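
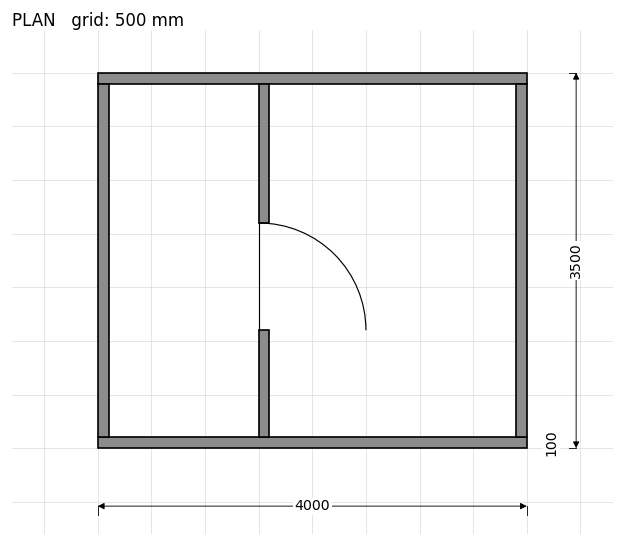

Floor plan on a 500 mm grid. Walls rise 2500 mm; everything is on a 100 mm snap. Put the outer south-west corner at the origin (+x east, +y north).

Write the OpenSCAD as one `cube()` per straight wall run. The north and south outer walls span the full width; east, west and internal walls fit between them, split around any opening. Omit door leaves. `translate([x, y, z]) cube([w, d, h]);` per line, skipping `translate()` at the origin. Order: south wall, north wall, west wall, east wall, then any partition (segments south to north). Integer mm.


cube([4000, 100, 2500]);
translate([0, 3400, 0]) cube([4000, 100, 2500]);
translate([0, 100, 0]) cube([100, 3300, 2500]);
translate([3900, 100, 0]) cube([100, 3300, 2500]);
translate([1500, 100, 0]) cube([100, 1000, 2500]);
translate([1500, 2100, 0]) cube([100, 1300, 2500]);


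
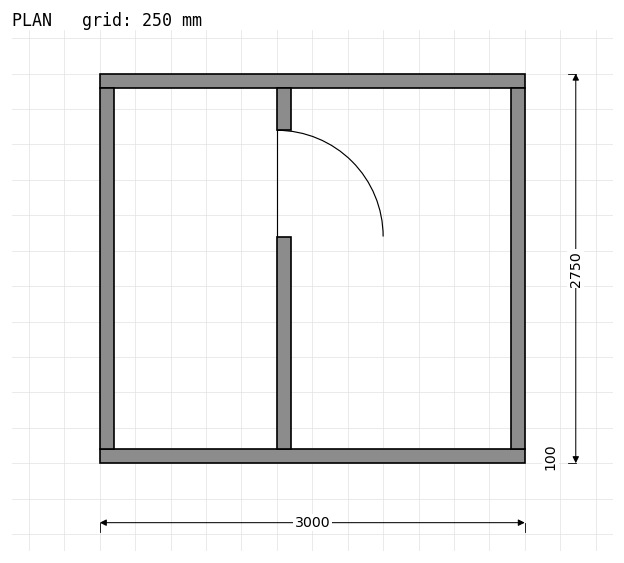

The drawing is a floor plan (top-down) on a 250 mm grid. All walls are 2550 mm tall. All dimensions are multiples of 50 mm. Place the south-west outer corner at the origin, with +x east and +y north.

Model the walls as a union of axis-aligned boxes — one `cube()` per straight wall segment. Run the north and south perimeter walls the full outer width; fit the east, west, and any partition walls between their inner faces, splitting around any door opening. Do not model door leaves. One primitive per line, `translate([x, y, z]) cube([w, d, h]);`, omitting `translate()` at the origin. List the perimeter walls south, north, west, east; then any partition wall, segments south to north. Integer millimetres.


cube([3000, 100, 2550]);
translate([0, 2650, 0]) cube([3000, 100, 2550]);
translate([0, 100, 0]) cube([100, 2550, 2550]);
translate([2900, 100, 0]) cube([100, 2550, 2550]);
translate([1250, 100, 0]) cube([100, 1500, 2550]);
translate([1250, 2350, 0]) cube([100, 300, 2550]);


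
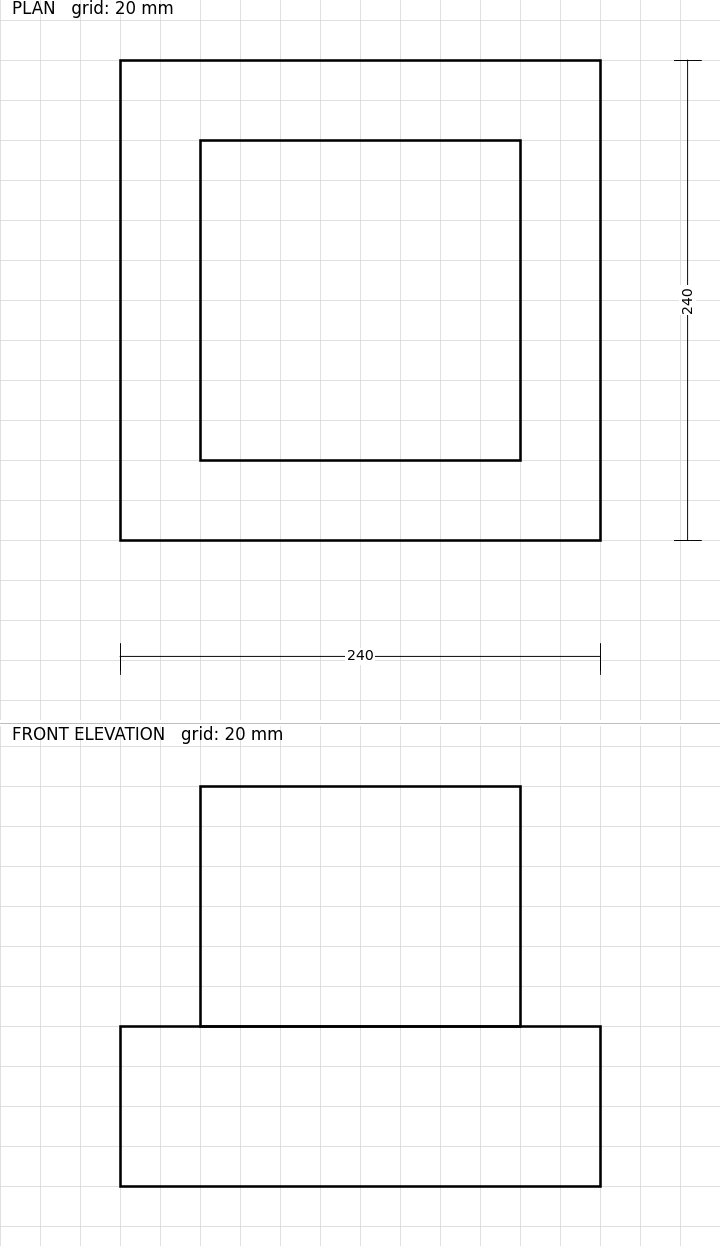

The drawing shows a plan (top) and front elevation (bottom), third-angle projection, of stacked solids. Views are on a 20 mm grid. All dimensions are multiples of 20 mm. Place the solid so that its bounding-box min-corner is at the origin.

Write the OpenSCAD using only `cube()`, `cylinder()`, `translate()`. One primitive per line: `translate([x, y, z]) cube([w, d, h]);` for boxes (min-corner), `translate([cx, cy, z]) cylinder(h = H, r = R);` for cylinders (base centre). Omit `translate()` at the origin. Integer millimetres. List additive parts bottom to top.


cube([240, 240, 80]);
translate([40, 40, 80]) cube([160, 160, 120]);


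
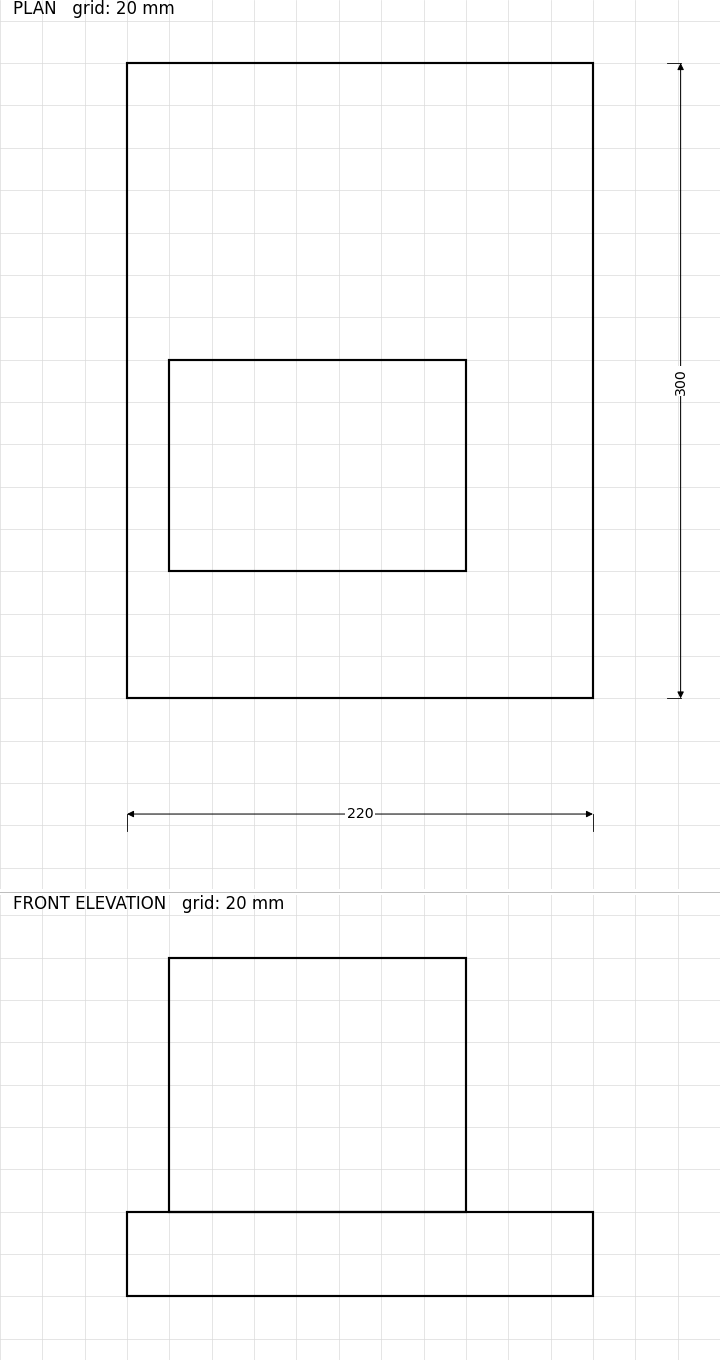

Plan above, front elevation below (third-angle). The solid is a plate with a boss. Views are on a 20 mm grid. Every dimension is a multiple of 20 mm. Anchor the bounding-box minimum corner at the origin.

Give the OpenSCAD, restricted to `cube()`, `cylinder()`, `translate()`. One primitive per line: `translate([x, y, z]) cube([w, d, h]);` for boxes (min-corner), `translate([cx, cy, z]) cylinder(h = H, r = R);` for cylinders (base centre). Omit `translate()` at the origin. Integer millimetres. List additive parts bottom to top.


cube([220, 300, 40]);
translate([20, 60, 40]) cube([140, 100, 120]);


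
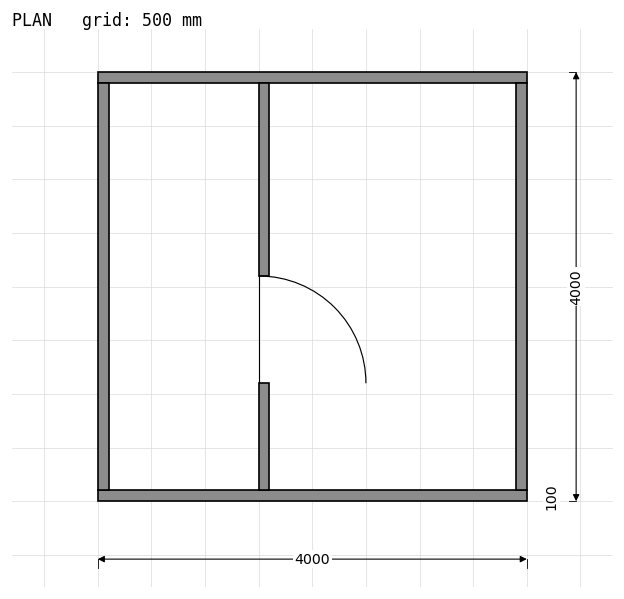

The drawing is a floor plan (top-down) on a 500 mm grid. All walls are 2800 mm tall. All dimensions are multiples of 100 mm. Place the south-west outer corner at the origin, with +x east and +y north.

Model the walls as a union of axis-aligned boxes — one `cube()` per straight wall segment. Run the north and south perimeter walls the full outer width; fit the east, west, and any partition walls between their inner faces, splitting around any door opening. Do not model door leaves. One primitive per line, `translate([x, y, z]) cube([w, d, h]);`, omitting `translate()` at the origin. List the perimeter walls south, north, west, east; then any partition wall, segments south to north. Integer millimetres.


cube([4000, 100, 2800]);
translate([0, 3900, 0]) cube([4000, 100, 2800]);
translate([0, 100, 0]) cube([100, 3800, 2800]);
translate([3900, 100, 0]) cube([100, 3800, 2800]);
translate([1500, 100, 0]) cube([100, 1000, 2800]);
translate([1500, 2100, 0]) cube([100, 1800, 2800]);


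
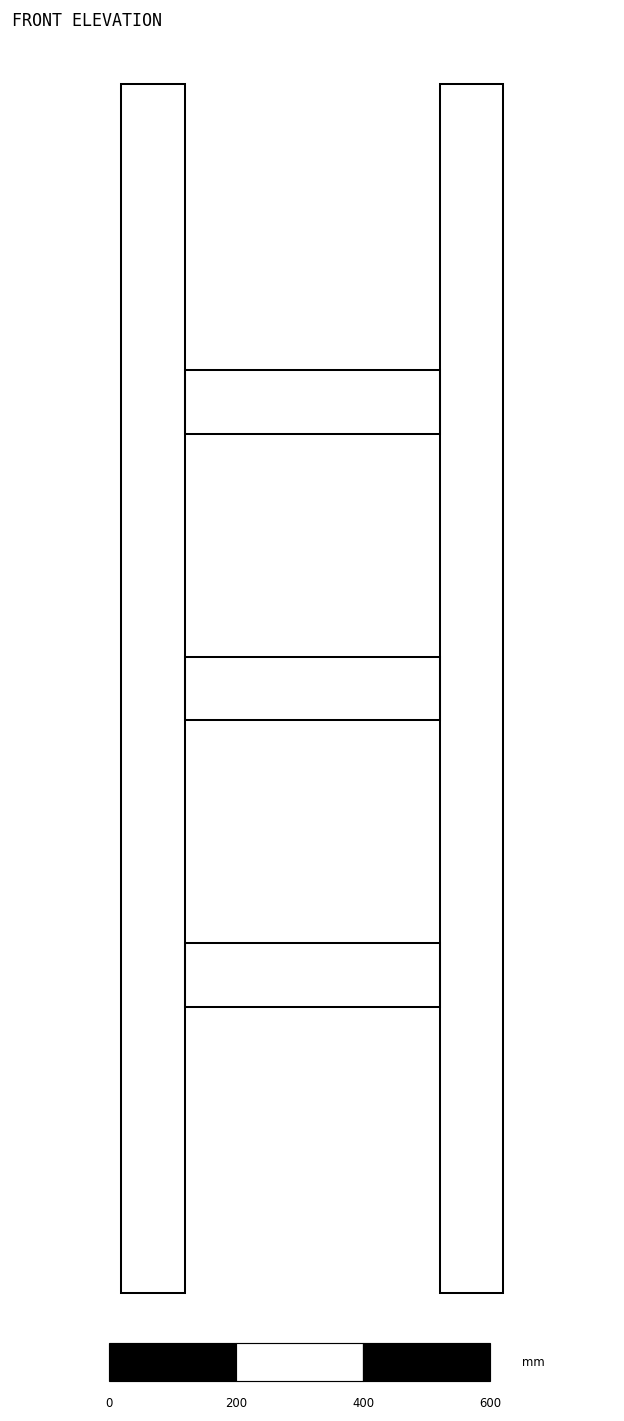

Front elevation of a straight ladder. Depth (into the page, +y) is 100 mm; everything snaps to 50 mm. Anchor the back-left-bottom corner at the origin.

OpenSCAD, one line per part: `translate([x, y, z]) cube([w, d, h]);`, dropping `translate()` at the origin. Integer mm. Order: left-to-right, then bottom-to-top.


cube([100, 100, 1900]);
translate([100, 0, 450]) cube([400, 100, 100]);
translate([100, 0, 900]) cube([400, 100, 100]);
translate([100, 0, 1350]) cube([400, 100, 100]);
translate([500, 0, 0]) cube([100, 100, 1900]);


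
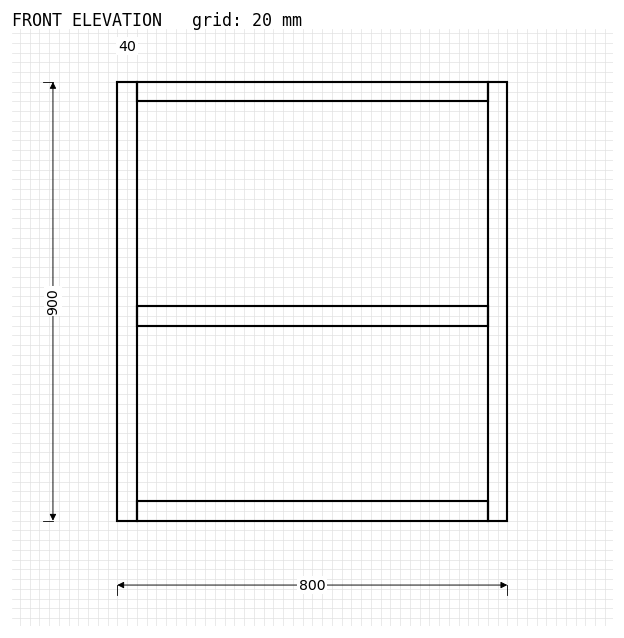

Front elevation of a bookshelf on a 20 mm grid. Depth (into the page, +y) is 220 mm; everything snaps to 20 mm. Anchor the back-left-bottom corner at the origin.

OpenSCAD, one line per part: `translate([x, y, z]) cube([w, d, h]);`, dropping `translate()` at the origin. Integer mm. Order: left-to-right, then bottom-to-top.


cube([40, 220, 900]);
translate([40, 0, 0]) cube([720, 220, 40]);
translate([40, 0, 400]) cube([720, 220, 40]);
translate([40, 0, 860]) cube([720, 220, 40]);
translate([760, 0, 0]) cube([40, 220, 900]);


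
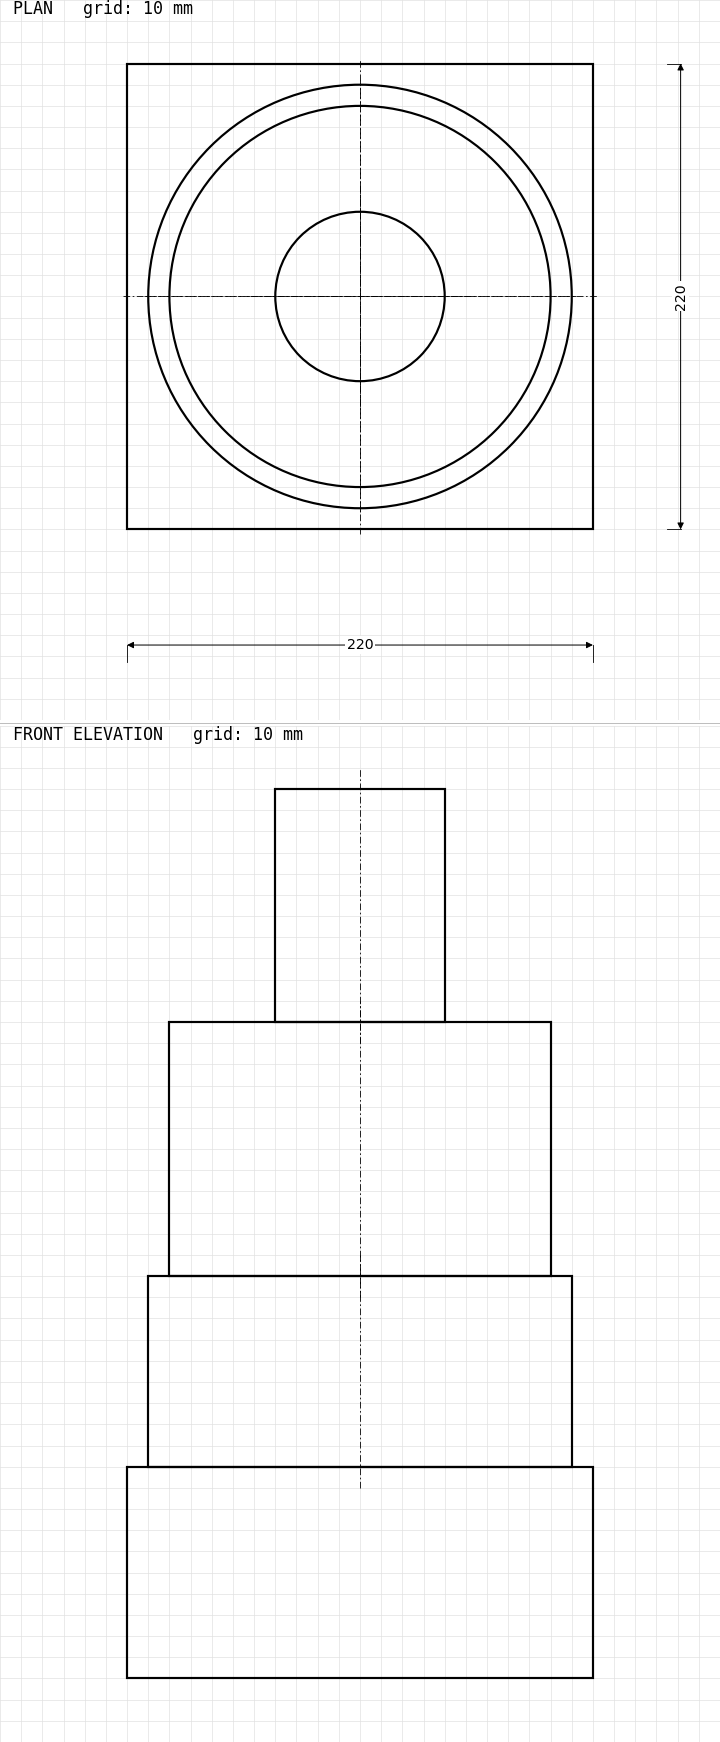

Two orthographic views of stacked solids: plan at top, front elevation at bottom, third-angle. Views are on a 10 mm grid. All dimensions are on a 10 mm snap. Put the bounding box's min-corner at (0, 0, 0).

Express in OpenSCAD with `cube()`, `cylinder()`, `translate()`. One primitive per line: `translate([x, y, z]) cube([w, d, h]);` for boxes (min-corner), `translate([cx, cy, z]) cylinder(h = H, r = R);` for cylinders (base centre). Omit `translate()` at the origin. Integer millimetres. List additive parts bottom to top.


cube([220, 220, 100]);
translate([110, 110, 100]) cylinder(h = 90, r = 100);
translate([110, 110, 190]) cylinder(h = 120, r = 90);
translate([110, 110, 310]) cylinder(h = 110, r = 40);


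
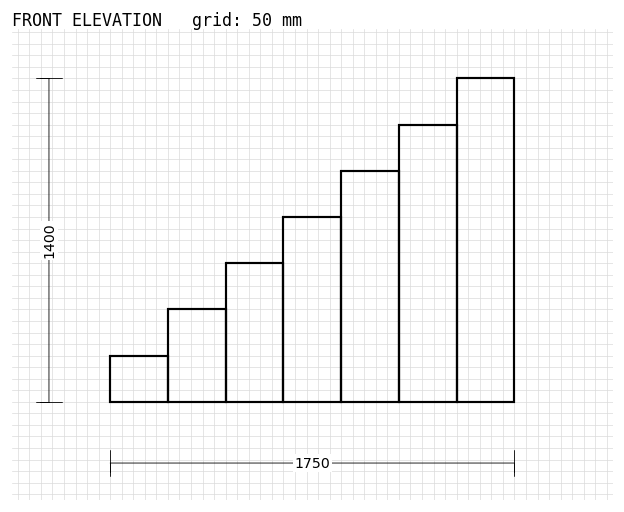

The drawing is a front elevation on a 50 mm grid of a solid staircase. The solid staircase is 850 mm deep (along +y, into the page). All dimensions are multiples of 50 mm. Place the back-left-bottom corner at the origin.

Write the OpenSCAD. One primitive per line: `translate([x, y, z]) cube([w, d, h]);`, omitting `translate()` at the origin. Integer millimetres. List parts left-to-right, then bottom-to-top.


cube([250, 850, 200]);
translate([250, 0, 0]) cube([250, 850, 400]);
translate([500, 0, 0]) cube([250, 850, 600]);
translate([750, 0, 0]) cube([250, 850, 800]);
translate([1000, 0, 0]) cube([250, 850, 1000]);
translate([1250, 0, 0]) cube([250, 850, 1200]);
translate([1500, 0, 0]) cube([250, 850, 1400]);


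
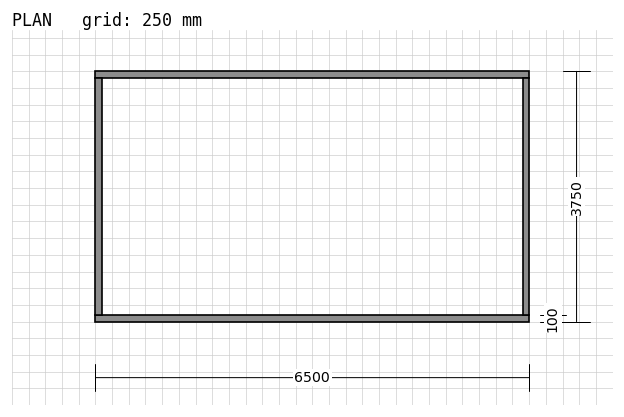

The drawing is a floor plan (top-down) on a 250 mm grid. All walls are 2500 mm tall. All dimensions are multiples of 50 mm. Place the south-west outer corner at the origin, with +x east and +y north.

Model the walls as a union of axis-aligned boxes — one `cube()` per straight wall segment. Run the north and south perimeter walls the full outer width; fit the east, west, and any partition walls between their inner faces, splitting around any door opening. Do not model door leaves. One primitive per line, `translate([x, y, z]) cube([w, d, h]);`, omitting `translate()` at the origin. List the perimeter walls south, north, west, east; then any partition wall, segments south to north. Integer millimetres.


cube([6500, 100, 2500]);
translate([0, 3650, 0]) cube([6500, 100, 2500]);
translate([0, 100, 0]) cube([100, 3550, 2500]);
translate([6400, 100, 0]) cube([100, 3550, 2500]);


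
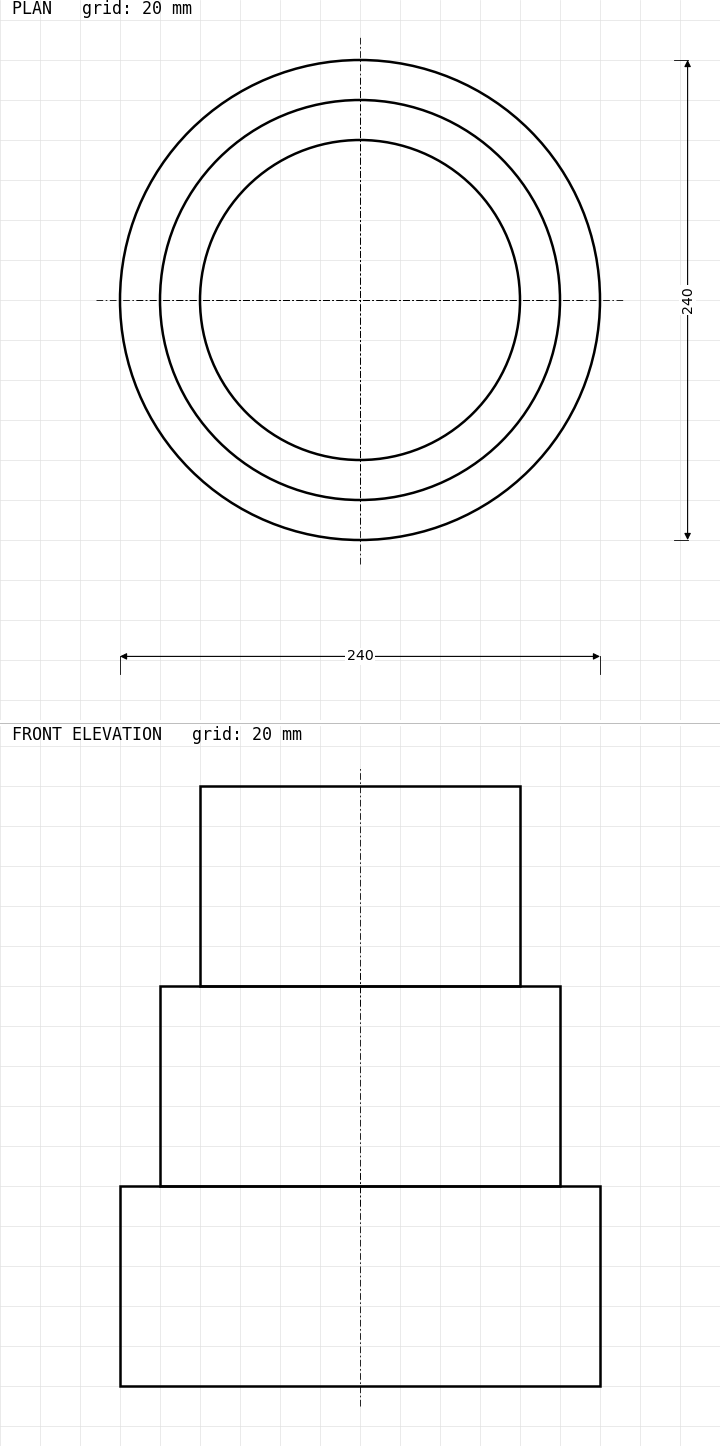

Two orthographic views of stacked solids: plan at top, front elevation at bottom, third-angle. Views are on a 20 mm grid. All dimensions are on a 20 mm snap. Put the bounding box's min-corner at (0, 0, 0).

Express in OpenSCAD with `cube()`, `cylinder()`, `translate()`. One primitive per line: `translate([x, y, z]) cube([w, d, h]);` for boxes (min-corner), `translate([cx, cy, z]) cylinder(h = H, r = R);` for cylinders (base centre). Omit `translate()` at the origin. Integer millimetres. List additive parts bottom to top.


translate([120, 120, 0]) cylinder(h = 100, r = 120);
translate([120, 120, 100]) cylinder(h = 100, r = 100);
translate([120, 120, 200]) cylinder(h = 100, r = 80);


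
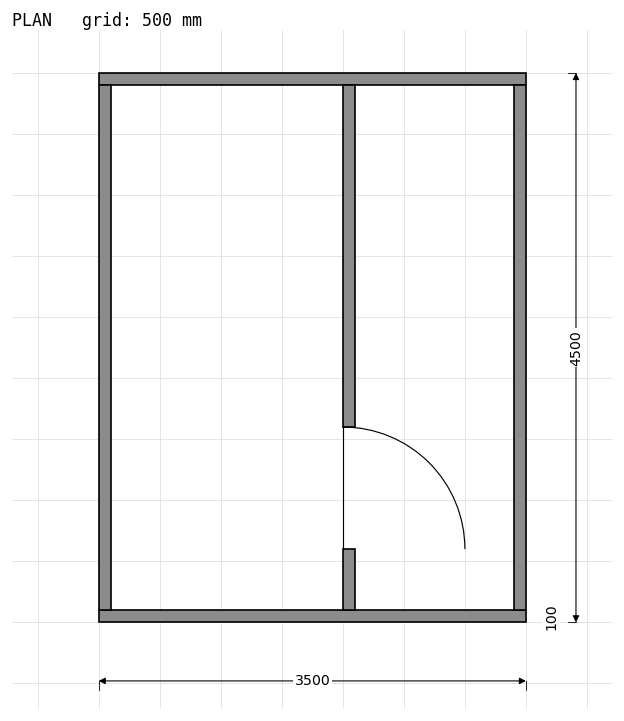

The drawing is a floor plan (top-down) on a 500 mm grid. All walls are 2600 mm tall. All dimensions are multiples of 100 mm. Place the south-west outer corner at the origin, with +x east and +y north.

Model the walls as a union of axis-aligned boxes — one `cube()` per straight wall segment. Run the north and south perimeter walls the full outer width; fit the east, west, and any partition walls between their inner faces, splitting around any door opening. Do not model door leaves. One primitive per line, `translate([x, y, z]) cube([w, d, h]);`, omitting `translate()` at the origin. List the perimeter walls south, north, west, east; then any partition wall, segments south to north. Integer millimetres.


cube([3500, 100, 2600]);
translate([0, 4400, 0]) cube([3500, 100, 2600]);
translate([0, 100, 0]) cube([100, 4300, 2600]);
translate([3400, 100, 0]) cube([100, 4300, 2600]);
translate([2000, 100, 0]) cube([100, 500, 2600]);
translate([2000, 1600, 0]) cube([100, 2800, 2600]);


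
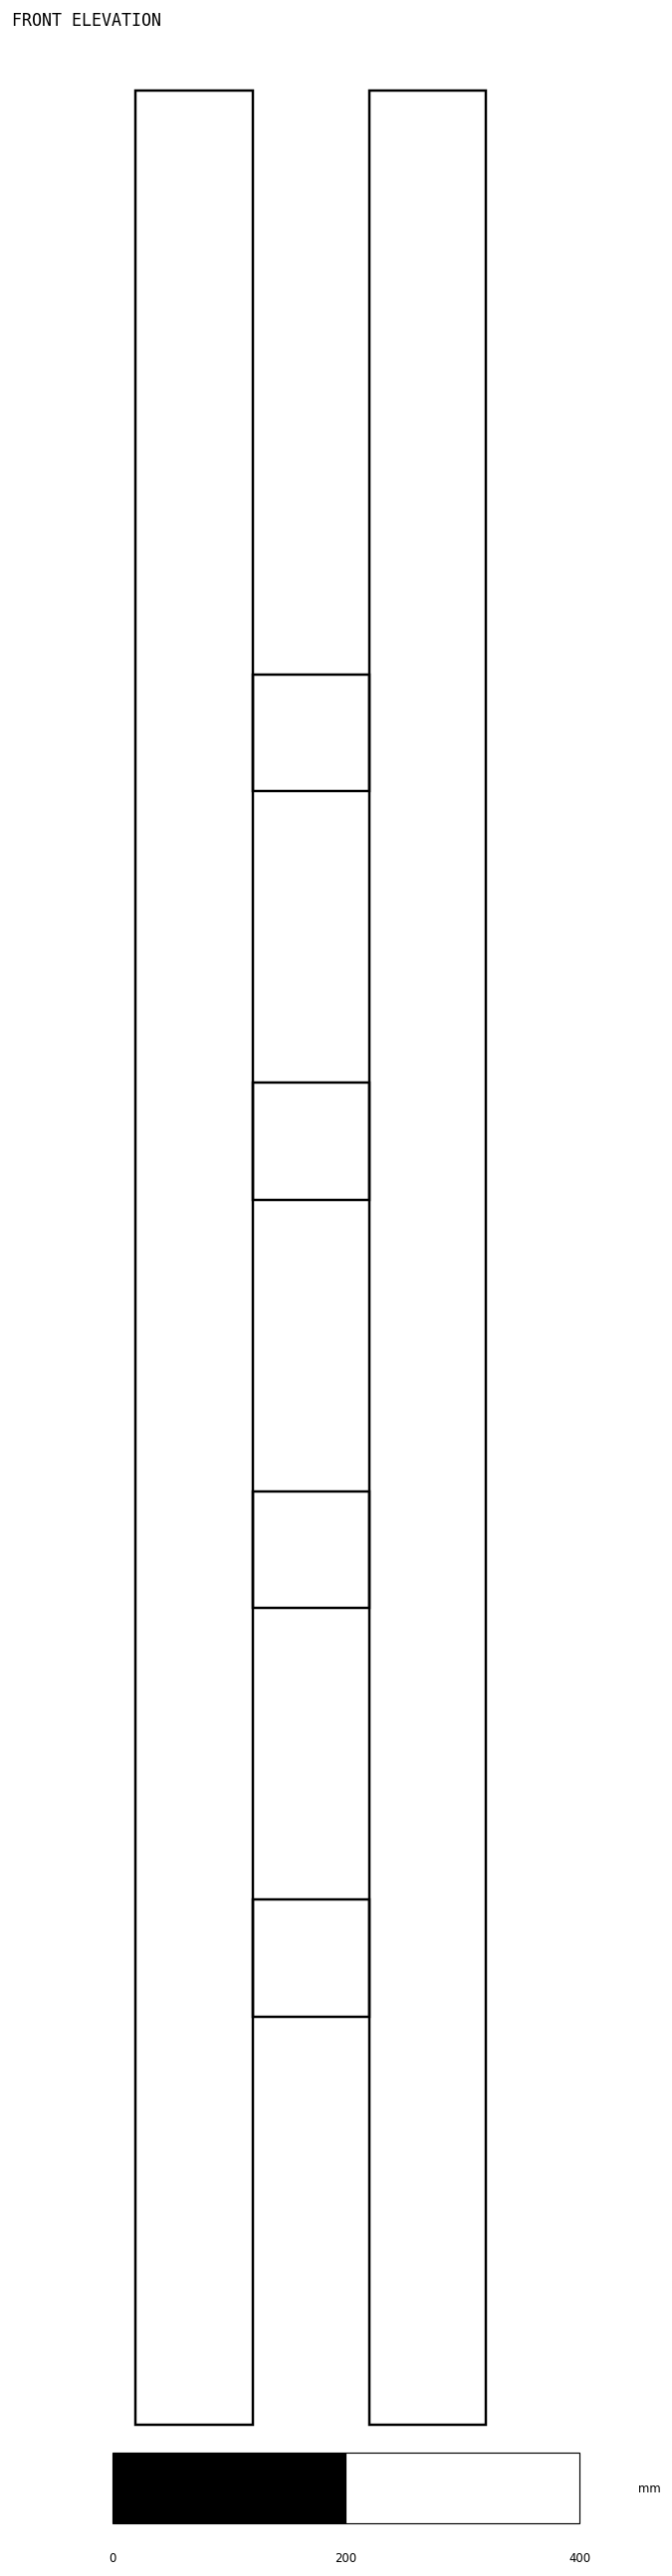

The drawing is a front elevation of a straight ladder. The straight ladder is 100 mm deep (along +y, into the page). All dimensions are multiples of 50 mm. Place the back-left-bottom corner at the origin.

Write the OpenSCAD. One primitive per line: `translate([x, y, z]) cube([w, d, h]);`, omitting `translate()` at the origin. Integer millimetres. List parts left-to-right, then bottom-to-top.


cube([100, 100, 2000]);
translate([100, 0, 350]) cube([100, 100, 100]);
translate([100, 0, 700]) cube([100, 100, 100]);
translate([100, 0, 1050]) cube([100, 100, 100]);
translate([100, 0, 1400]) cube([100, 100, 100]);
translate([200, 0, 0]) cube([100, 100, 2000]);


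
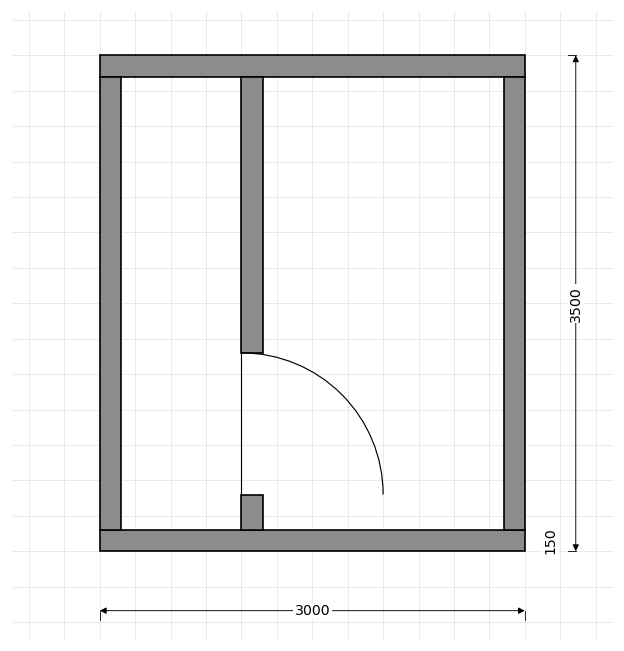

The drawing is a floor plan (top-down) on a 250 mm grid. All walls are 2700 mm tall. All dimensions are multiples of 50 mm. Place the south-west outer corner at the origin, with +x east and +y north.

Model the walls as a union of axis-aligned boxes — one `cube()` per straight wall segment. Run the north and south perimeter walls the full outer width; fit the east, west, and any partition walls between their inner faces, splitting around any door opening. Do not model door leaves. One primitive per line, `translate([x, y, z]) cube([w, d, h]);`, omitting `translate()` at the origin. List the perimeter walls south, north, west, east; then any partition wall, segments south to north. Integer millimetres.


cube([3000, 150, 2700]);
translate([0, 3350, 0]) cube([3000, 150, 2700]);
translate([0, 150, 0]) cube([150, 3200, 2700]);
translate([2850, 150, 0]) cube([150, 3200, 2700]);
translate([1000, 150, 0]) cube([150, 250, 2700]);
translate([1000, 1400, 0]) cube([150, 1950, 2700]);


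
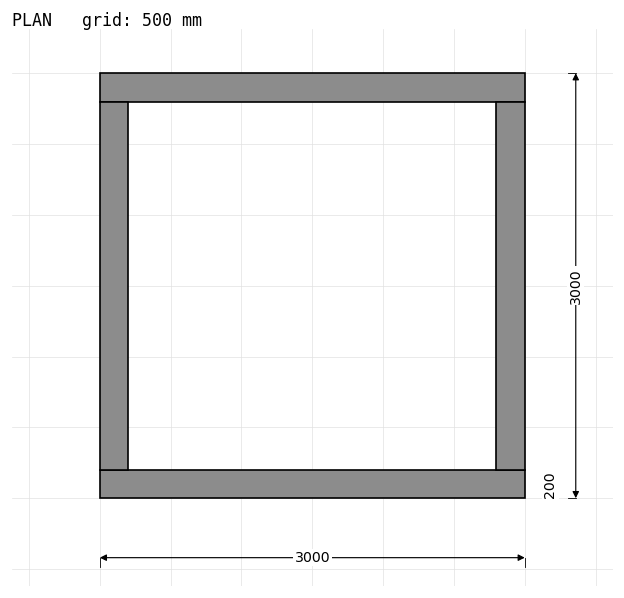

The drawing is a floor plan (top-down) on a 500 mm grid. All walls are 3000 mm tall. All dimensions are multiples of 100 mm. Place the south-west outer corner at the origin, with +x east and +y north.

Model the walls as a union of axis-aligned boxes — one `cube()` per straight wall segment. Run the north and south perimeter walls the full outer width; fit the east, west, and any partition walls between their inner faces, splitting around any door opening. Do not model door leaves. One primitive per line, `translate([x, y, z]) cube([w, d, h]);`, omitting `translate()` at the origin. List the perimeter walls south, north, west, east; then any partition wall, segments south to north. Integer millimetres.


cube([3000, 200, 3000]);
translate([0, 2800, 0]) cube([3000, 200, 3000]);
translate([0, 200, 0]) cube([200, 2600, 3000]);
translate([2800, 200, 0]) cube([200, 2600, 3000]);


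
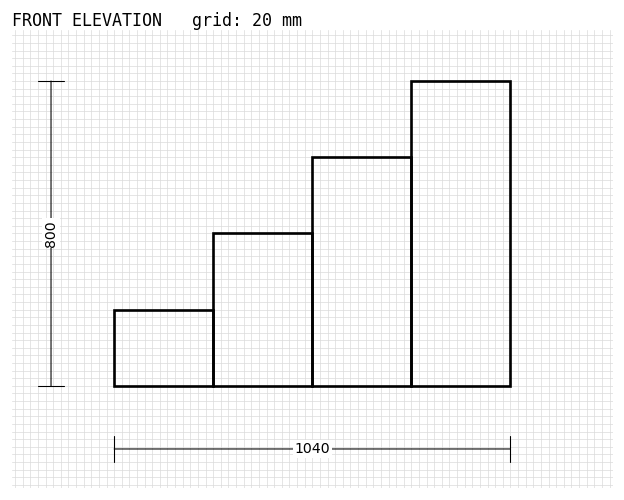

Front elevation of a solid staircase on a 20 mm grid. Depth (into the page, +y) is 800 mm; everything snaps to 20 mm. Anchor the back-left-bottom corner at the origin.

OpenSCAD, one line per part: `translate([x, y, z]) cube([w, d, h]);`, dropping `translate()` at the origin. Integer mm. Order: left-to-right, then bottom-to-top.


cube([260, 800, 200]);
translate([260, 0, 0]) cube([260, 800, 400]);
translate([520, 0, 0]) cube([260, 800, 600]);
translate([780, 0, 0]) cube([260, 800, 800]);


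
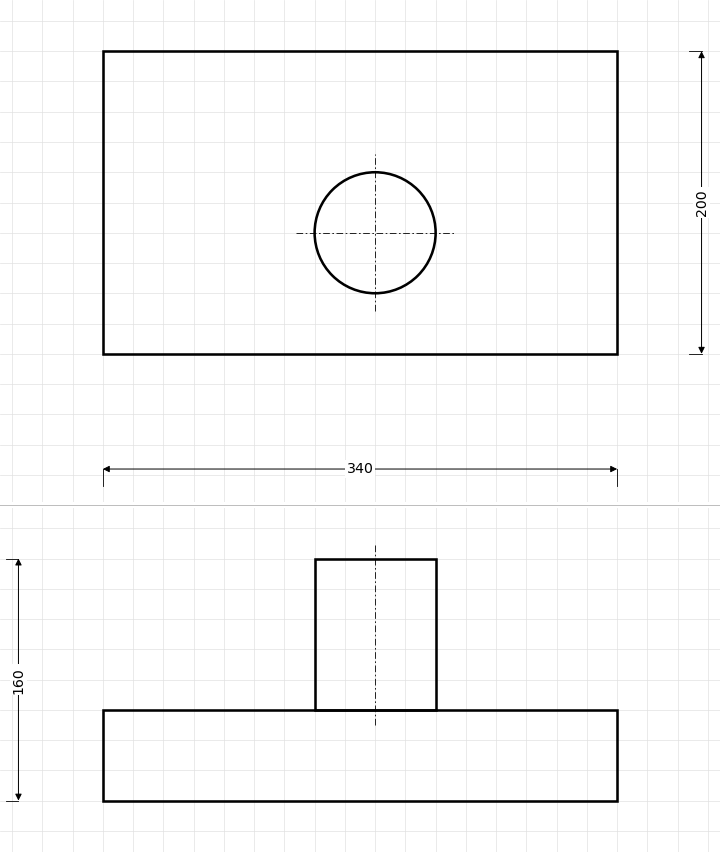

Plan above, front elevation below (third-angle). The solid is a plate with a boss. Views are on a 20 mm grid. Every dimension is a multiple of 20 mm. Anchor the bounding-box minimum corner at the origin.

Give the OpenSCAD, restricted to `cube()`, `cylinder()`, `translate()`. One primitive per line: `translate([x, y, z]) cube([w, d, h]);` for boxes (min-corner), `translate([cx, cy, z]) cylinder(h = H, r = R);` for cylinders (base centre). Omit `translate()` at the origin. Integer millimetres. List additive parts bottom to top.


cube([340, 200, 60]);
translate([180, 80, 60]) cylinder(h = 100, r = 40);


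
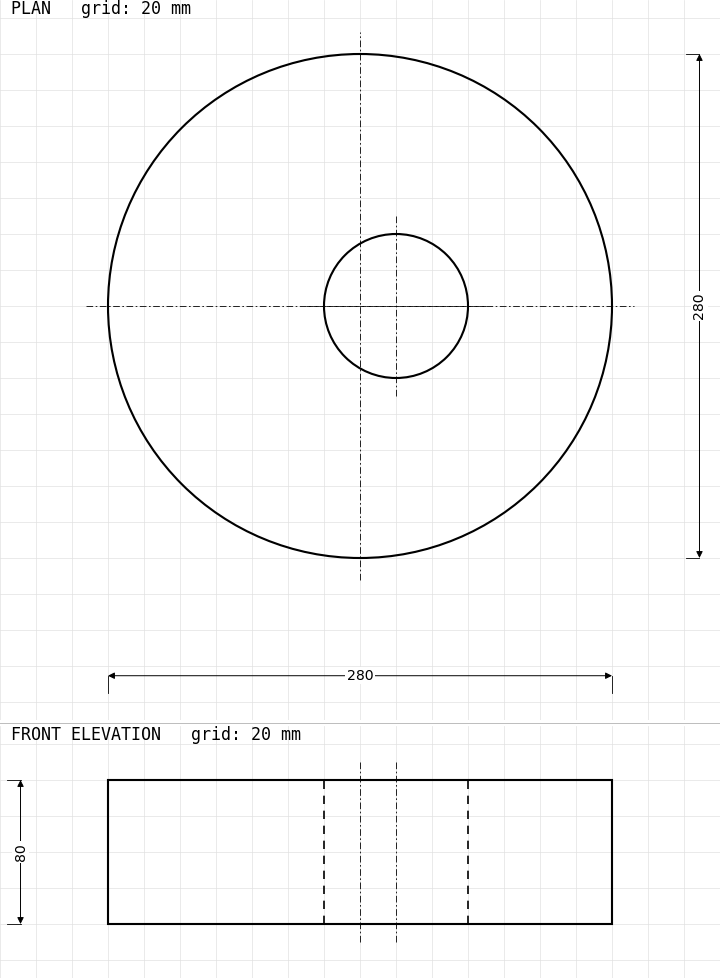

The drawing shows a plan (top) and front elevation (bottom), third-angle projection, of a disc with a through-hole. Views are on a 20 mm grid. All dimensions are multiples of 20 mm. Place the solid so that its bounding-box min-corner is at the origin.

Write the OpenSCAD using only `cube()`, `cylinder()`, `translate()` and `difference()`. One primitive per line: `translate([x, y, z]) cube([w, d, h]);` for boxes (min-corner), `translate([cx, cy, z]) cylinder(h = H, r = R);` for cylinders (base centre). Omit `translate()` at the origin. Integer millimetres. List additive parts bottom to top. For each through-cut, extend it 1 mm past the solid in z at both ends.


difference() {
  translate([140, 140, 0]) cylinder(h = 80, r = 140);
  translate([160, 140, -1]) cylinder(h = 82, r = 40);
}


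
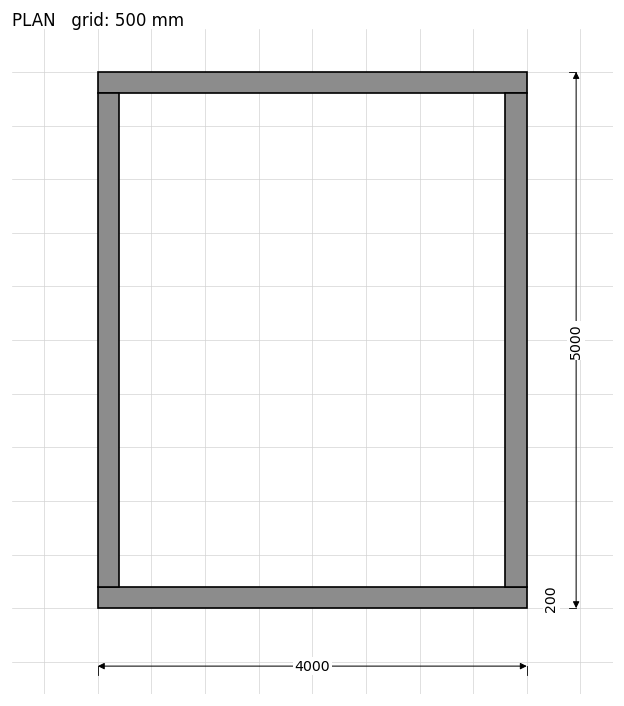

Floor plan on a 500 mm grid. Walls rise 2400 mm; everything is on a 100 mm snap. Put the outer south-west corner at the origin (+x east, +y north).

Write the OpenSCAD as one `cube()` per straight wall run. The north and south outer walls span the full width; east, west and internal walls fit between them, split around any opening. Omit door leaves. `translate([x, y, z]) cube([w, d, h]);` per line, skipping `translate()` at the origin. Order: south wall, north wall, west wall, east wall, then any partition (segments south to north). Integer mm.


cube([4000, 200, 2400]);
translate([0, 4800, 0]) cube([4000, 200, 2400]);
translate([0, 200, 0]) cube([200, 4600, 2400]);
translate([3800, 200, 0]) cube([200, 4600, 2400]);


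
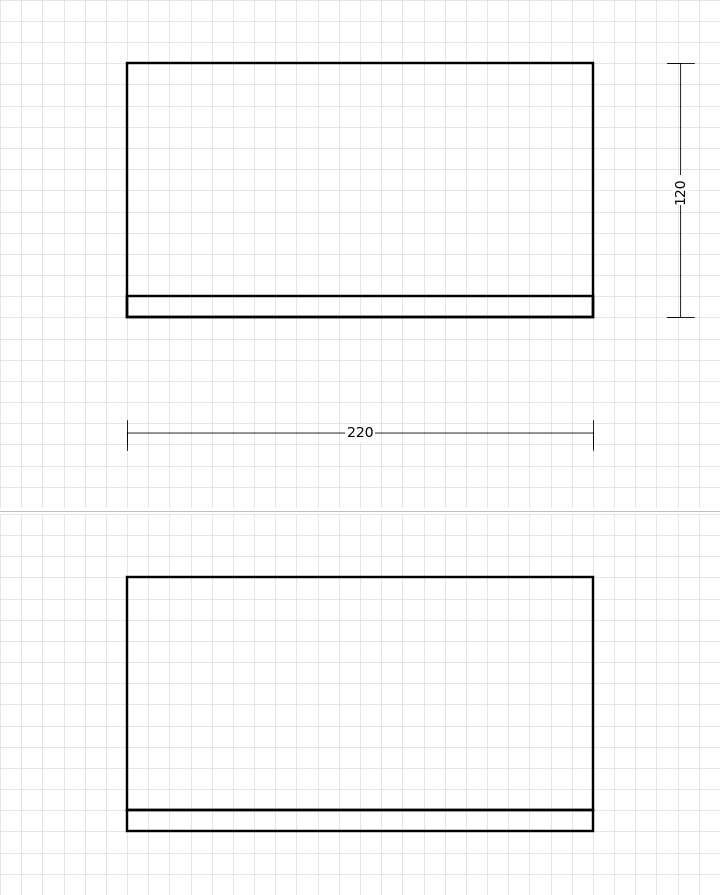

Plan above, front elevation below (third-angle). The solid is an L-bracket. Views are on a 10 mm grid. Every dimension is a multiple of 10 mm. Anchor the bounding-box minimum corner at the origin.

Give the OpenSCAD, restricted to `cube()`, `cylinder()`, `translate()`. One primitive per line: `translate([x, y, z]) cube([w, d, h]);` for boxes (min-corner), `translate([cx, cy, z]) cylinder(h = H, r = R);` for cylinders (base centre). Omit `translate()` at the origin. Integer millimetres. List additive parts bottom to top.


cube([220, 120, 10]);
translate([0, 0, 10]) cube([220, 10, 110]);


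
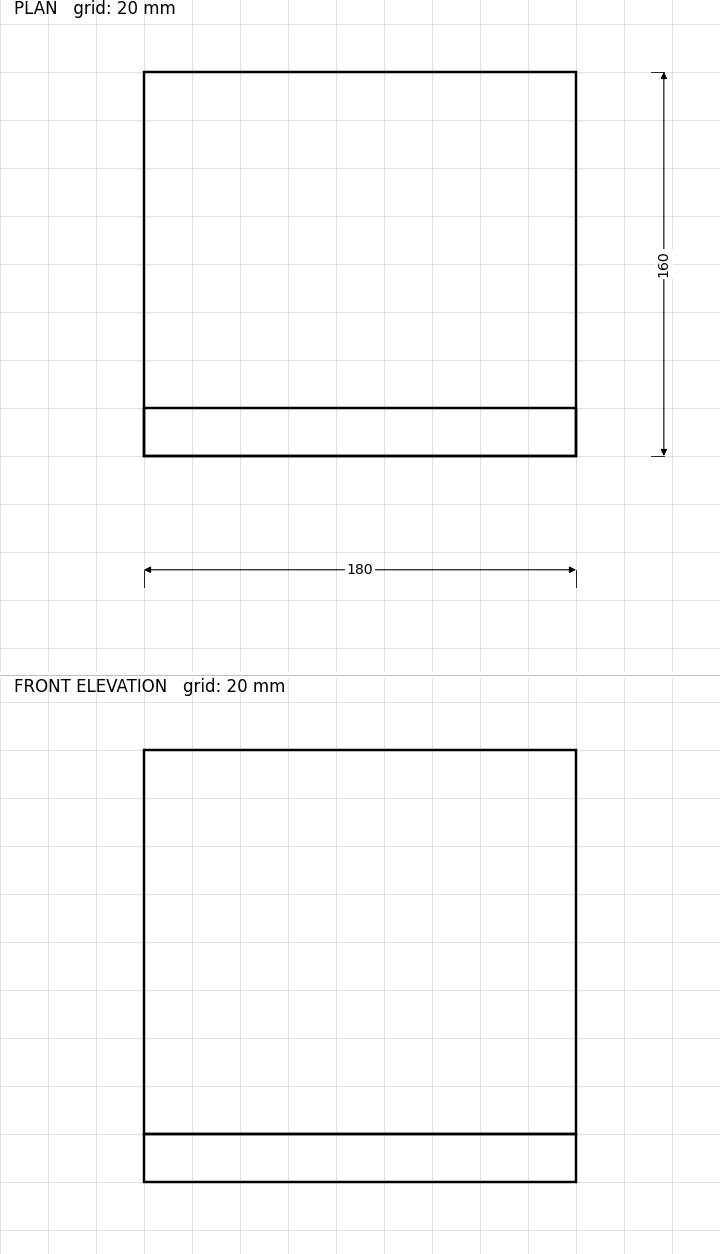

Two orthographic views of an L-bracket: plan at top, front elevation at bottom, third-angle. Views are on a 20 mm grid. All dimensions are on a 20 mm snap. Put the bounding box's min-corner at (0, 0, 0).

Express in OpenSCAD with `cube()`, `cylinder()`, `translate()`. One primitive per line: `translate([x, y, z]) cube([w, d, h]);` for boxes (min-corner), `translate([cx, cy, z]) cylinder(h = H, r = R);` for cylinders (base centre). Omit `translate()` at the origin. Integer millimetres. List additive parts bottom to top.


cube([180, 160, 20]);
translate([0, 0, 20]) cube([180, 20, 160]);


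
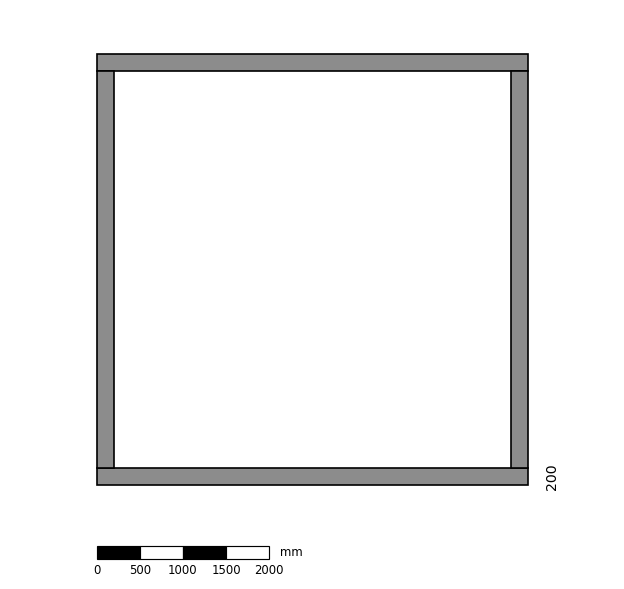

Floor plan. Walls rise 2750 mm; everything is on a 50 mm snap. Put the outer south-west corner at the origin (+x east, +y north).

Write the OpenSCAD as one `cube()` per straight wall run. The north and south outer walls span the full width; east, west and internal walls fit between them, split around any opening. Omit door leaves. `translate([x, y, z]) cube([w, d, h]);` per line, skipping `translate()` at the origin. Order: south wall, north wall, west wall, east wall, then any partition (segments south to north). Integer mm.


cube([5000, 200, 2750]);
translate([0, 4800, 0]) cube([5000, 200, 2750]);
translate([0, 200, 0]) cube([200, 4600, 2750]);
translate([4800, 200, 0]) cube([200, 4600, 2750]);


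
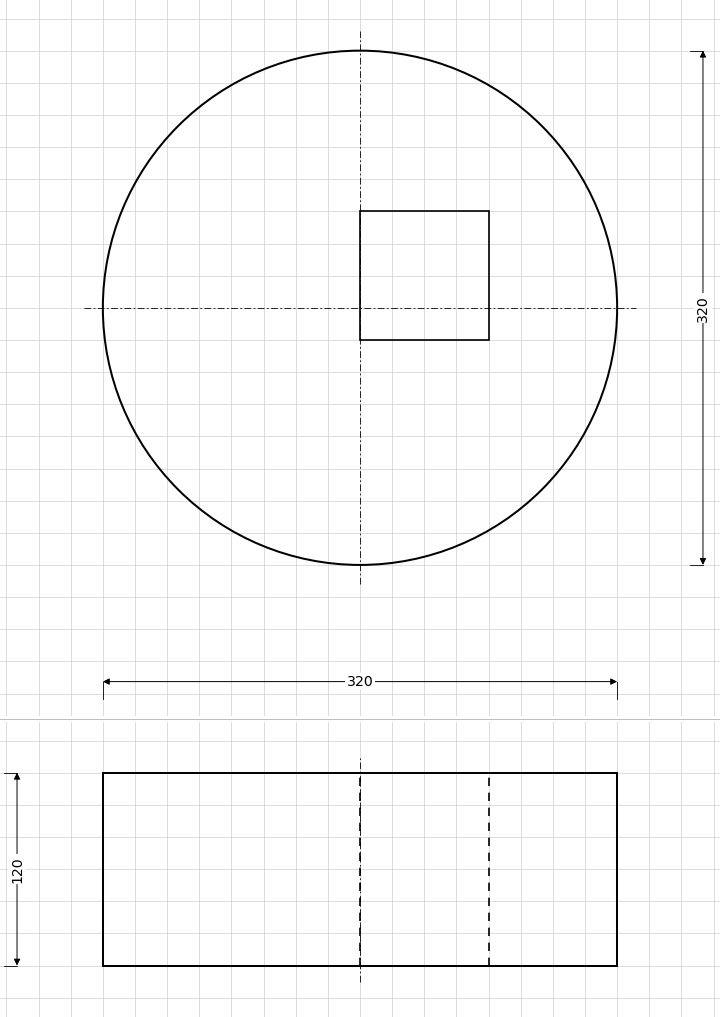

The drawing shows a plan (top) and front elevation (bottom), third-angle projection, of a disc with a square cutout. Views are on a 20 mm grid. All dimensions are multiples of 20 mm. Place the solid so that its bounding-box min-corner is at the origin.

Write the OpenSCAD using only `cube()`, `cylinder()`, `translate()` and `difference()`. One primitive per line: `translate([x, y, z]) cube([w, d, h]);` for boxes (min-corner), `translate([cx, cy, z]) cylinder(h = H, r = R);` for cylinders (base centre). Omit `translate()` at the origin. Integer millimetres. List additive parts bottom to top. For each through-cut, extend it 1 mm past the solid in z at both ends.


difference() {
  translate([160, 160, 0]) cylinder(h = 120, r = 160);
  translate([160, 140, -1]) cube([80, 80, 122]);
}


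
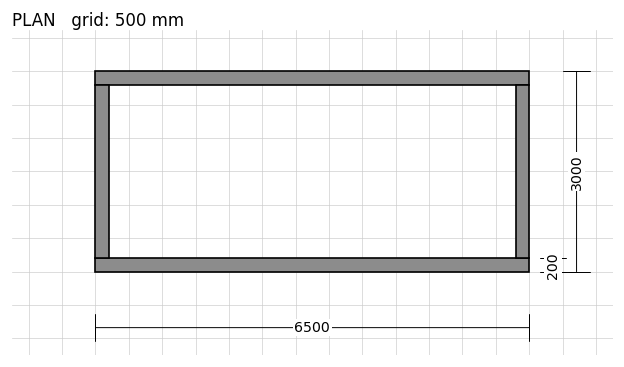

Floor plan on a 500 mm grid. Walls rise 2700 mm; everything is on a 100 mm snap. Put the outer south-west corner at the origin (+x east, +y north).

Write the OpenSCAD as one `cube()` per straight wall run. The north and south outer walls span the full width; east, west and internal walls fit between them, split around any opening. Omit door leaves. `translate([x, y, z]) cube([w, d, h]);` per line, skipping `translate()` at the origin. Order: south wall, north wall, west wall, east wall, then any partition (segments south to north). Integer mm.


cube([6500, 200, 2700]);
translate([0, 2800, 0]) cube([6500, 200, 2700]);
translate([0, 200, 0]) cube([200, 2600, 2700]);
translate([6300, 200, 0]) cube([200, 2600, 2700]);


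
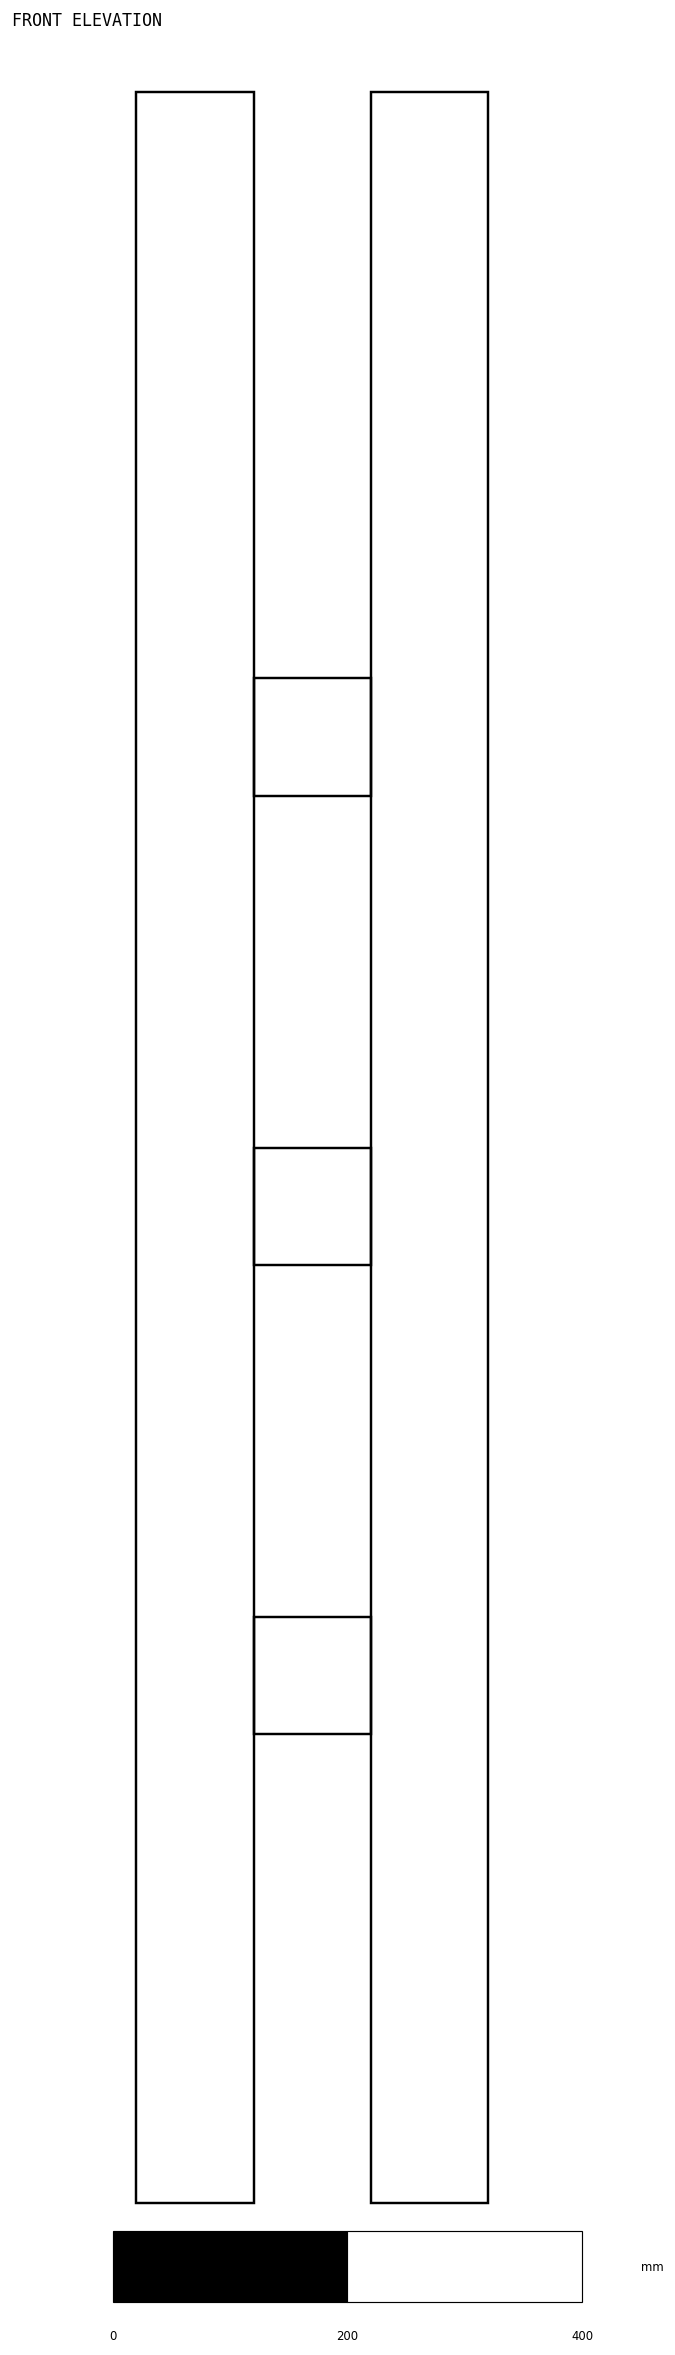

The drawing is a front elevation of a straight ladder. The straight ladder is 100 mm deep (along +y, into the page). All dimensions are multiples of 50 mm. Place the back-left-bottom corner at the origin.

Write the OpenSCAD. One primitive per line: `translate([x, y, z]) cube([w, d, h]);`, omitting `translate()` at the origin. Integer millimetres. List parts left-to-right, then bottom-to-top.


cube([100, 100, 1800]);
translate([100, 0, 400]) cube([100, 100, 100]);
translate([100, 0, 800]) cube([100, 100, 100]);
translate([100, 0, 1200]) cube([100, 100, 100]);
translate([200, 0, 0]) cube([100, 100, 1800]);


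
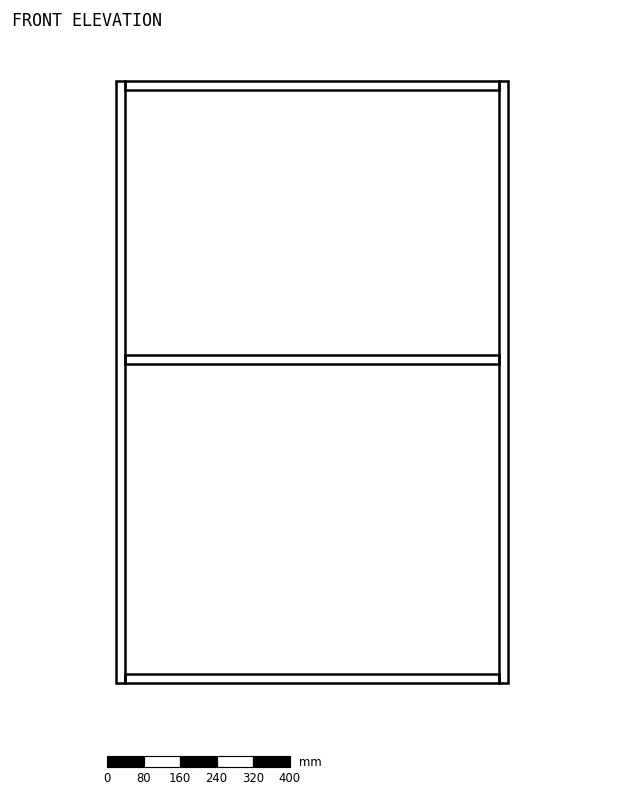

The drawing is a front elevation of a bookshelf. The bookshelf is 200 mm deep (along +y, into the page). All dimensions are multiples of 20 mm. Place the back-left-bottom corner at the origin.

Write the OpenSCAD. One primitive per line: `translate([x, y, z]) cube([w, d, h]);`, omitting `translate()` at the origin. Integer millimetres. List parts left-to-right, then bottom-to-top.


cube([20, 200, 1320]);
translate([20, 0, 0]) cube([820, 200, 20]);
translate([20, 0, 700]) cube([820, 200, 20]);
translate([20, 0, 1300]) cube([820, 200, 20]);
translate([840, 0, 0]) cube([20, 200, 1320]);


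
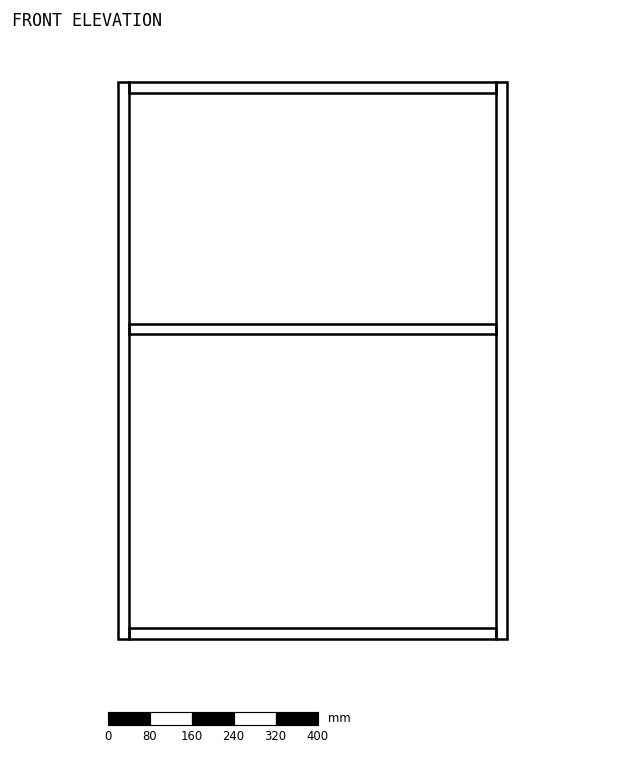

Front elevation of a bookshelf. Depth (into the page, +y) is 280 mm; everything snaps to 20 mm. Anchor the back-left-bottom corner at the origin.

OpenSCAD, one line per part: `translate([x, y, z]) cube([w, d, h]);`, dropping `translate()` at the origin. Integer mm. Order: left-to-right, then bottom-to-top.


cube([20, 280, 1060]);
translate([20, 0, 0]) cube([700, 280, 20]);
translate([20, 0, 580]) cube([700, 280, 20]);
translate([20, 0, 1040]) cube([700, 280, 20]);
translate([720, 0, 0]) cube([20, 280, 1060]);


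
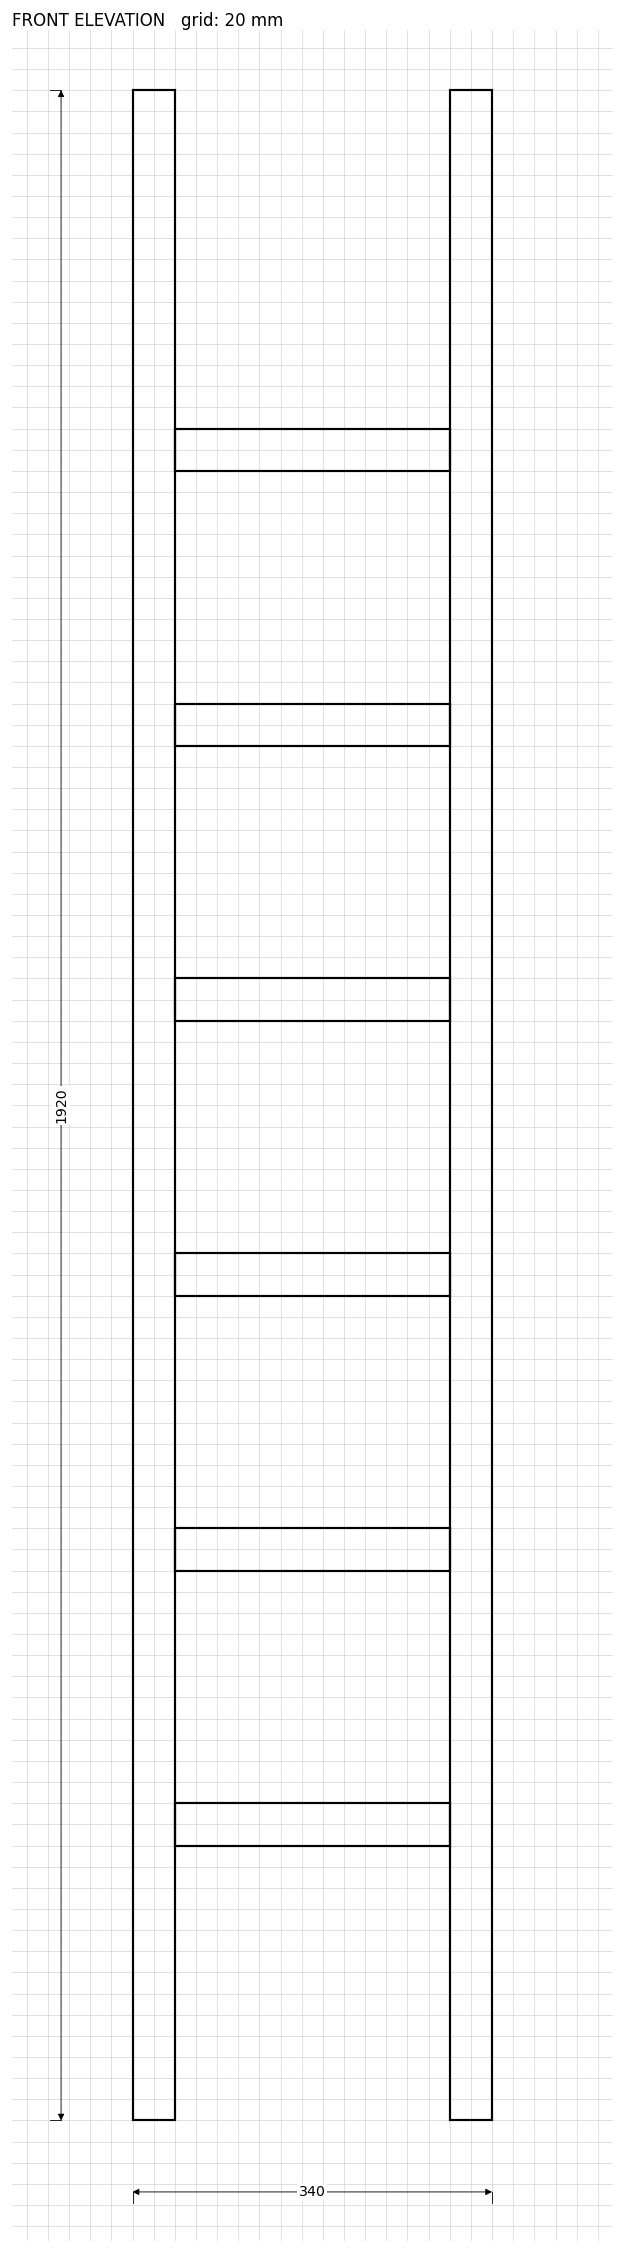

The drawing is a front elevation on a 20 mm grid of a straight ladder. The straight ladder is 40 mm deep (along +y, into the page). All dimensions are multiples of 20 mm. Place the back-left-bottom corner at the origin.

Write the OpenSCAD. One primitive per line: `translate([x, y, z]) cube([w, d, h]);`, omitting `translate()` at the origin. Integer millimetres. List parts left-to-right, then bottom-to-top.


cube([40, 40, 1920]);
translate([40, 0, 260]) cube([260, 40, 40]);
translate([40, 0, 520]) cube([260, 40, 40]);
translate([40, 0, 780]) cube([260, 40, 40]);
translate([40, 0, 1040]) cube([260, 40, 40]);
translate([40, 0, 1300]) cube([260, 40, 40]);
translate([40, 0, 1560]) cube([260, 40, 40]);
translate([300, 0, 0]) cube([40, 40, 1920]);


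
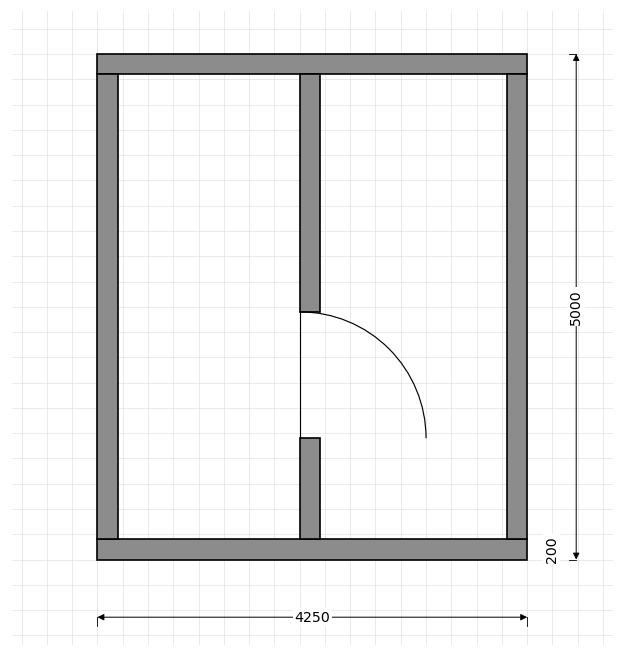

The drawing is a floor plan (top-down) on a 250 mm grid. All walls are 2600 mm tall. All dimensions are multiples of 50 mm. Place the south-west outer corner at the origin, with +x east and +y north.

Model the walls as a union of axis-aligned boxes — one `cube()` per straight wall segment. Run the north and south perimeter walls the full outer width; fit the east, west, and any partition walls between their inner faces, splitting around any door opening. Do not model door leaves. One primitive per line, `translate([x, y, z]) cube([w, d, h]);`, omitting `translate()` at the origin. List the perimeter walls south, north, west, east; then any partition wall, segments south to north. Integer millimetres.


cube([4250, 200, 2600]);
translate([0, 4800, 0]) cube([4250, 200, 2600]);
translate([0, 200, 0]) cube([200, 4600, 2600]);
translate([4050, 200, 0]) cube([200, 4600, 2600]);
translate([2000, 200, 0]) cube([200, 1000, 2600]);
translate([2000, 2450, 0]) cube([200, 2350, 2600]);


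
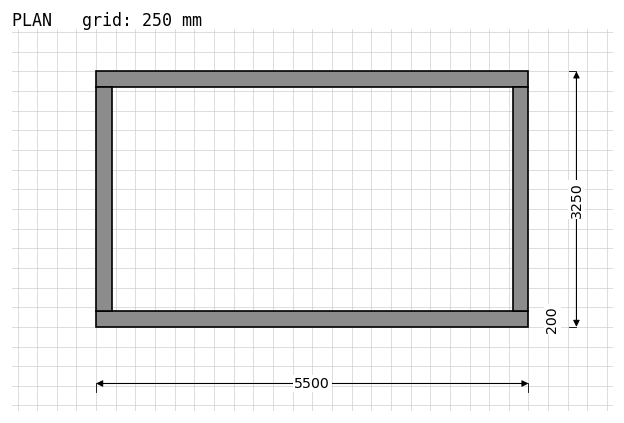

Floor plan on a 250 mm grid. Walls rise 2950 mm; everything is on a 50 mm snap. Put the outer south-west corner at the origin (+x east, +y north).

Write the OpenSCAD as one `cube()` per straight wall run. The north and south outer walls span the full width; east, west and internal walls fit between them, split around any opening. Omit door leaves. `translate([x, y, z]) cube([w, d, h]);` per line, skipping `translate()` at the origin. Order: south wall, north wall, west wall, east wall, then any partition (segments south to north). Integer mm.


cube([5500, 200, 2950]);
translate([0, 3050, 0]) cube([5500, 200, 2950]);
translate([0, 200, 0]) cube([200, 2850, 2950]);
translate([5300, 200, 0]) cube([200, 2850, 2950]);


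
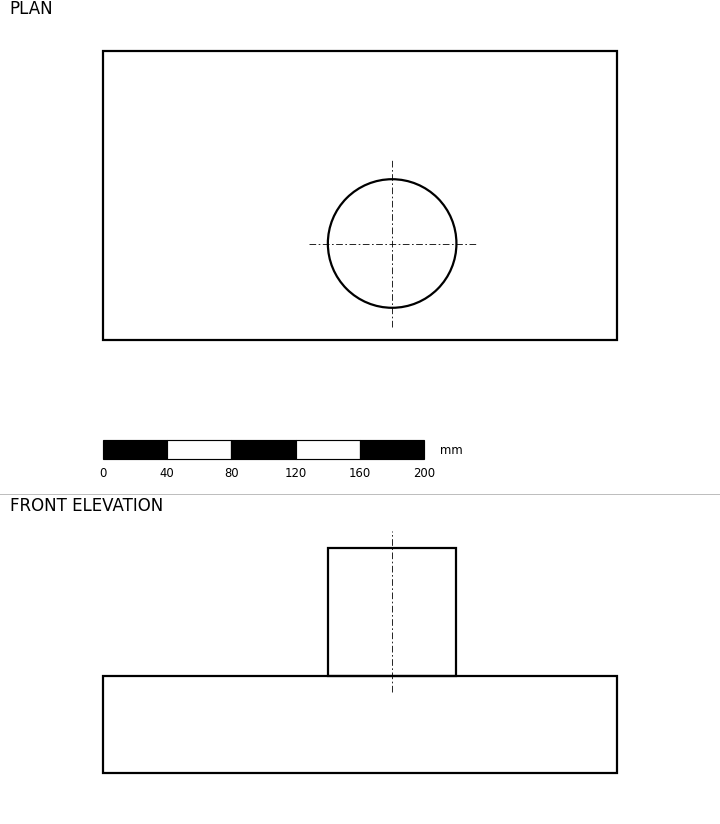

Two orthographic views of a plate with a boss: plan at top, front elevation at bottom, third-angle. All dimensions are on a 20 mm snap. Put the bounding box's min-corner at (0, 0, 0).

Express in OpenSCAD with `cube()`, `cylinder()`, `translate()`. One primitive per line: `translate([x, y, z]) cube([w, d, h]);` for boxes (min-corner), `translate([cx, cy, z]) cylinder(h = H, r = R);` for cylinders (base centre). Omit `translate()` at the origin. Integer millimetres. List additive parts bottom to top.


cube([320, 180, 60]);
translate([180, 60, 60]) cylinder(h = 80, r = 40);


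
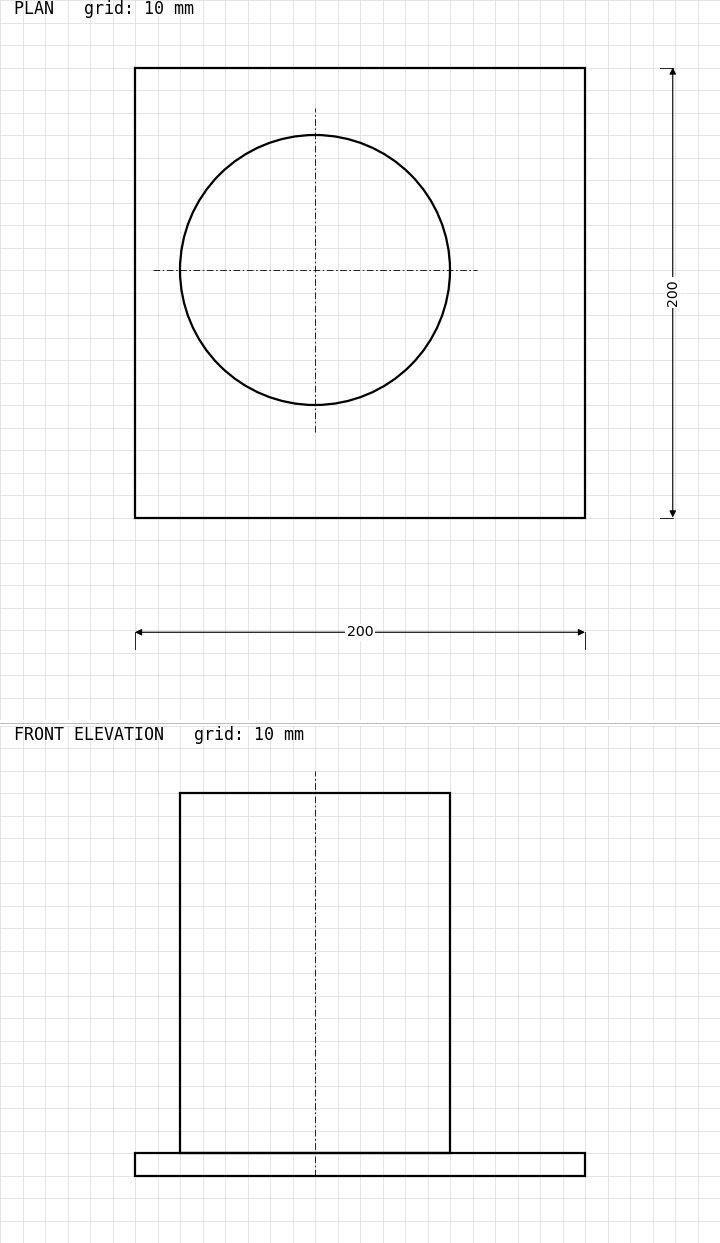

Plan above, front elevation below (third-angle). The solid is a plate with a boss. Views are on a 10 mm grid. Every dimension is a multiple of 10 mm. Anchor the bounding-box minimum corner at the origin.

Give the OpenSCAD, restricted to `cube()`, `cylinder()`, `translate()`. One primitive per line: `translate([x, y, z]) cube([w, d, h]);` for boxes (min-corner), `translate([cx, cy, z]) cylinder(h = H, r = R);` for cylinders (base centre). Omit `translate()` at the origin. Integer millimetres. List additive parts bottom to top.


cube([200, 200, 10]);
translate([80, 110, 10]) cylinder(h = 160, r = 60);


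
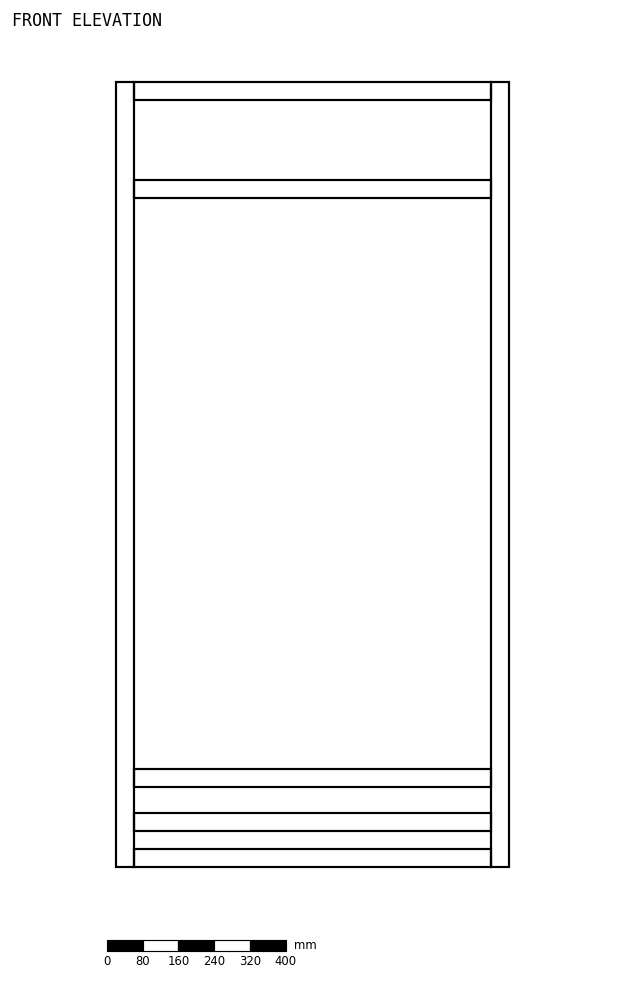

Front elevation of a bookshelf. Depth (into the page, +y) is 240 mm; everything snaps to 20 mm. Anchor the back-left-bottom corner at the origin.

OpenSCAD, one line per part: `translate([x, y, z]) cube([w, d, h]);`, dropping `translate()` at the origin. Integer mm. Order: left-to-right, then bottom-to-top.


cube([40, 240, 1760]);
translate([40, 0, 0]) cube([800, 240, 40]);
translate([40, 0, 80]) cube([800, 240, 40]);
translate([40, 0, 180]) cube([800, 240, 40]);
translate([40, 0, 1500]) cube([800, 240, 40]);
translate([40, 0, 1720]) cube([800, 240, 40]);
translate([840, 0, 0]) cube([40, 240, 1760]);


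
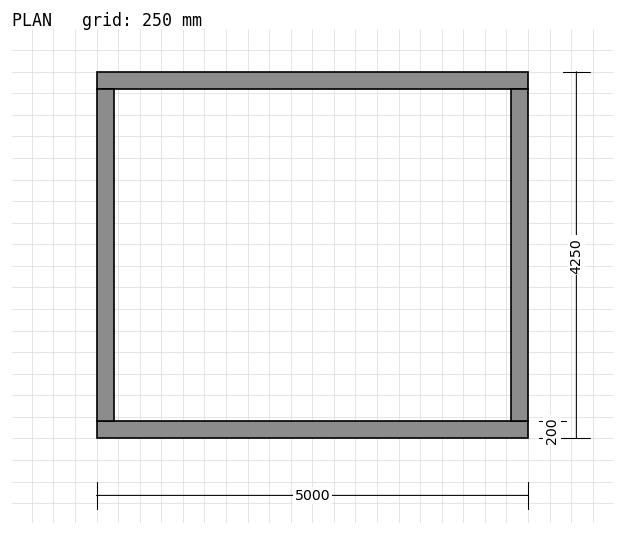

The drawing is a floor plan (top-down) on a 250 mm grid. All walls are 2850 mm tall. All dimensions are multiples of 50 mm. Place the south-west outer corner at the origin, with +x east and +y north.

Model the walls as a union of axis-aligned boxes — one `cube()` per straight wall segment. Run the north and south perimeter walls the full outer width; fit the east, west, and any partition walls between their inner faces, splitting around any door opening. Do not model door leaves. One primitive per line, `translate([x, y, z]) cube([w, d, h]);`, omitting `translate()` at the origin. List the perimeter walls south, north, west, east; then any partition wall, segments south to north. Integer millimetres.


cube([5000, 200, 2850]);
translate([0, 4050, 0]) cube([5000, 200, 2850]);
translate([0, 200, 0]) cube([200, 3850, 2850]);
translate([4800, 200, 0]) cube([200, 3850, 2850]);
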